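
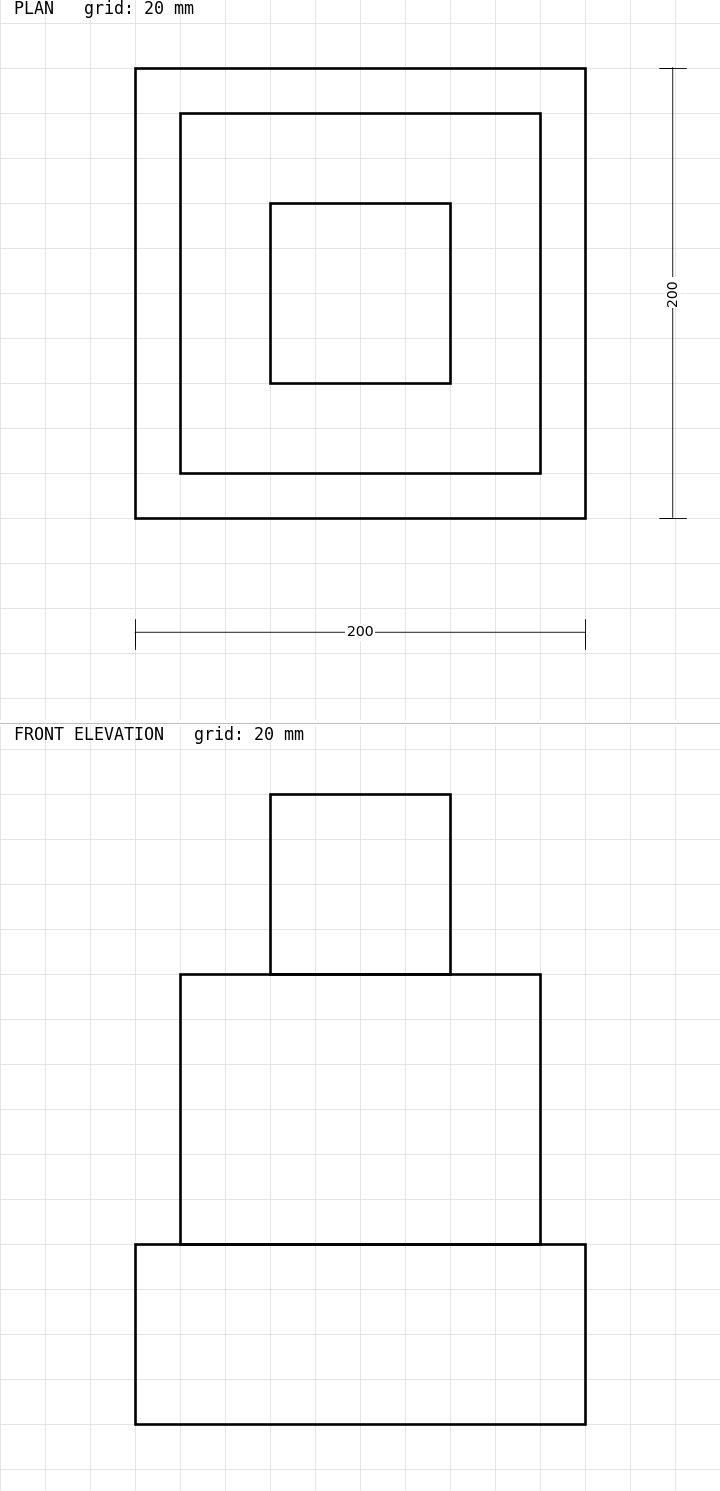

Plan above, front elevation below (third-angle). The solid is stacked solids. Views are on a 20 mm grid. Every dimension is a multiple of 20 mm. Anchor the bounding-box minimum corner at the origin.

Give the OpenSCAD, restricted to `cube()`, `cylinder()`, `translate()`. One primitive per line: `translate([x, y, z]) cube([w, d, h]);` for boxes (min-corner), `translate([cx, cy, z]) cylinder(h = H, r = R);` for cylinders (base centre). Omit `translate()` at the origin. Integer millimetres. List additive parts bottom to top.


cube([200, 200, 80]);
translate([20, 20, 80]) cube([160, 160, 120]);
translate([60, 60, 200]) cube([80, 80, 80]);


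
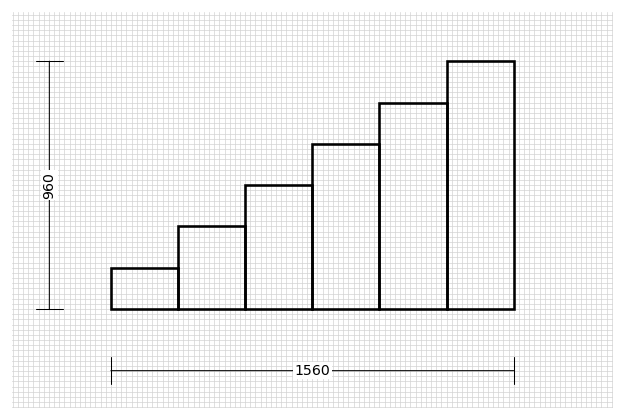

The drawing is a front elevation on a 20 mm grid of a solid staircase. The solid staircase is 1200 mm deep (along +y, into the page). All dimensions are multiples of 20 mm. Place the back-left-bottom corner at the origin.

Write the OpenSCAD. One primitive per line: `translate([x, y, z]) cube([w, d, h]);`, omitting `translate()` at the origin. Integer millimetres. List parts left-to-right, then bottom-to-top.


cube([260, 1200, 160]);
translate([260, 0, 0]) cube([260, 1200, 320]);
translate([520, 0, 0]) cube([260, 1200, 480]);
translate([780, 0, 0]) cube([260, 1200, 640]);
translate([1040, 0, 0]) cube([260, 1200, 800]);
translate([1300, 0, 0]) cube([260, 1200, 960]);


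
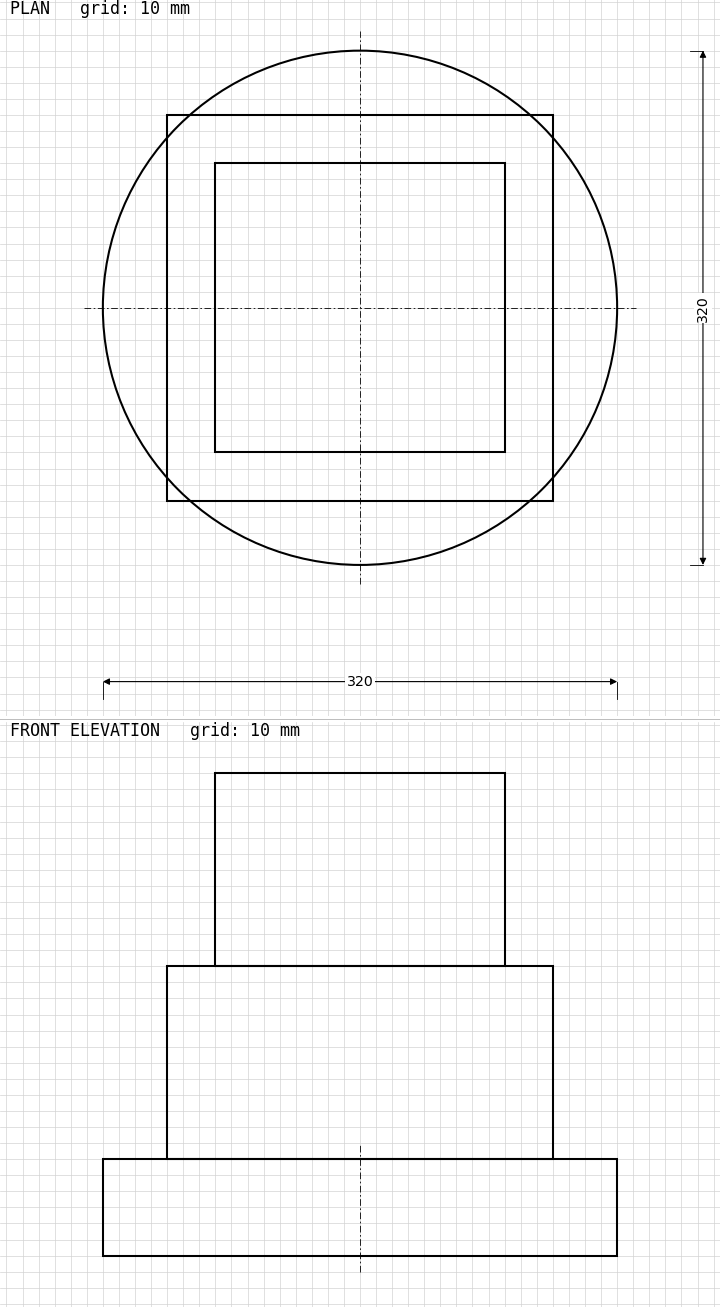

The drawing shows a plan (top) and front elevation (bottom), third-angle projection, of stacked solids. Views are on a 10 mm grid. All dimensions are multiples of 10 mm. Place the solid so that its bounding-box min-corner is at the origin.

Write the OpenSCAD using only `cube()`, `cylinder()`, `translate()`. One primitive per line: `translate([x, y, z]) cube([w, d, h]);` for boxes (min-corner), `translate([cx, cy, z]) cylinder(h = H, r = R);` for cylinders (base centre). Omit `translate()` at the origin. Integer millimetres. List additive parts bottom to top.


translate([160, 160, 0]) cylinder(h = 60, r = 160);
translate([40, 40, 60]) cube([240, 240, 120]);
translate([70, 70, 180]) cube([180, 180, 120]);


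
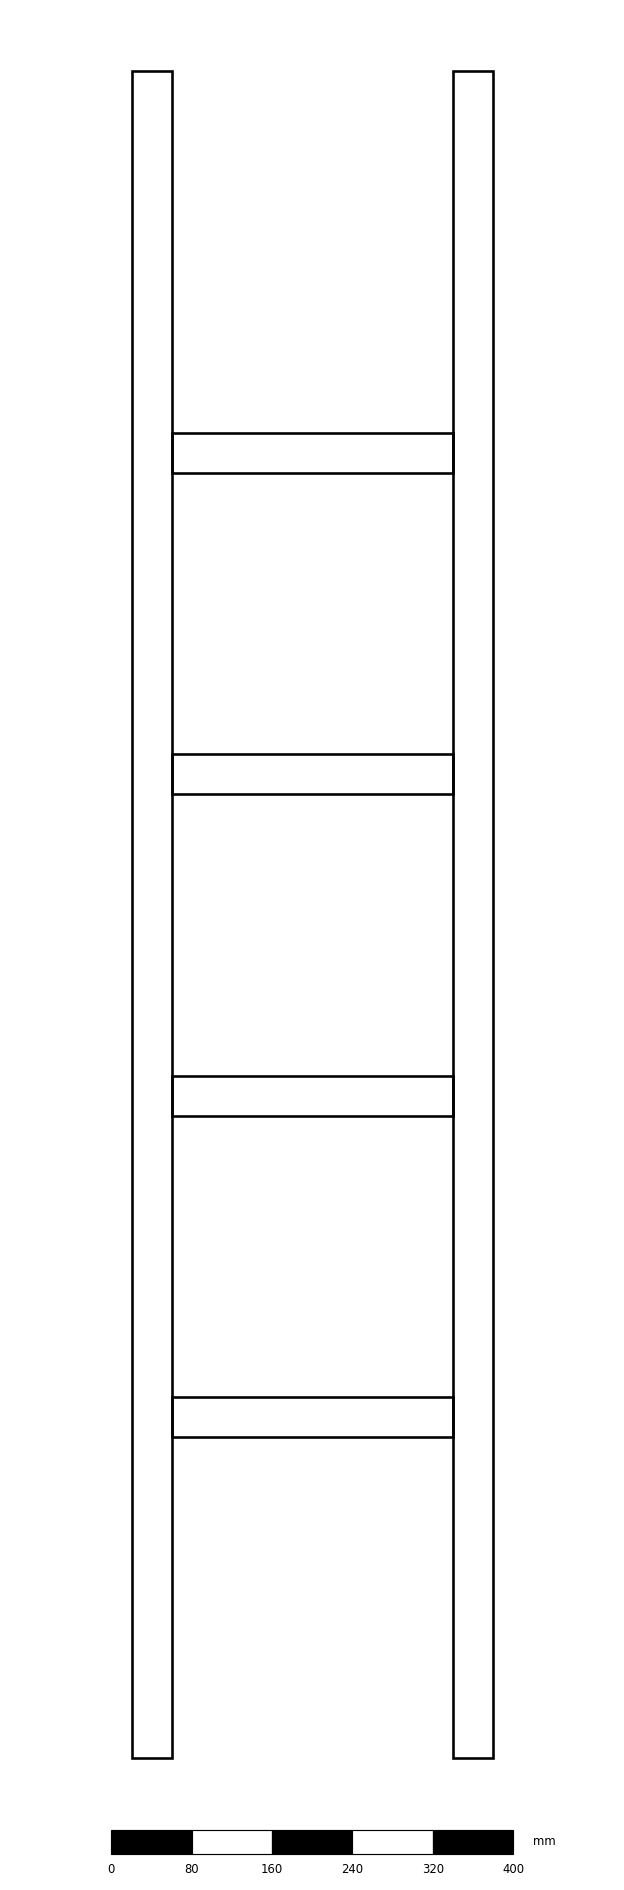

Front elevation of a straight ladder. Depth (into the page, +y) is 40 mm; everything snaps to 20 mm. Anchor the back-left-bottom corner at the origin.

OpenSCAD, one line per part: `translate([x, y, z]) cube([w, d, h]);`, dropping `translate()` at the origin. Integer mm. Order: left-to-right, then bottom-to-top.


cube([40, 40, 1680]);
translate([40, 0, 320]) cube([280, 40, 40]);
translate([40, 0, 640]) cube([280, 40, 40]);
translate([40, 0, 960]) cube([280, 40, 40]);
translate([40, 0, 1280]) cube([280, 40, 40]);
translate([320, 0, 0]) cube([40, 40, 1680]);


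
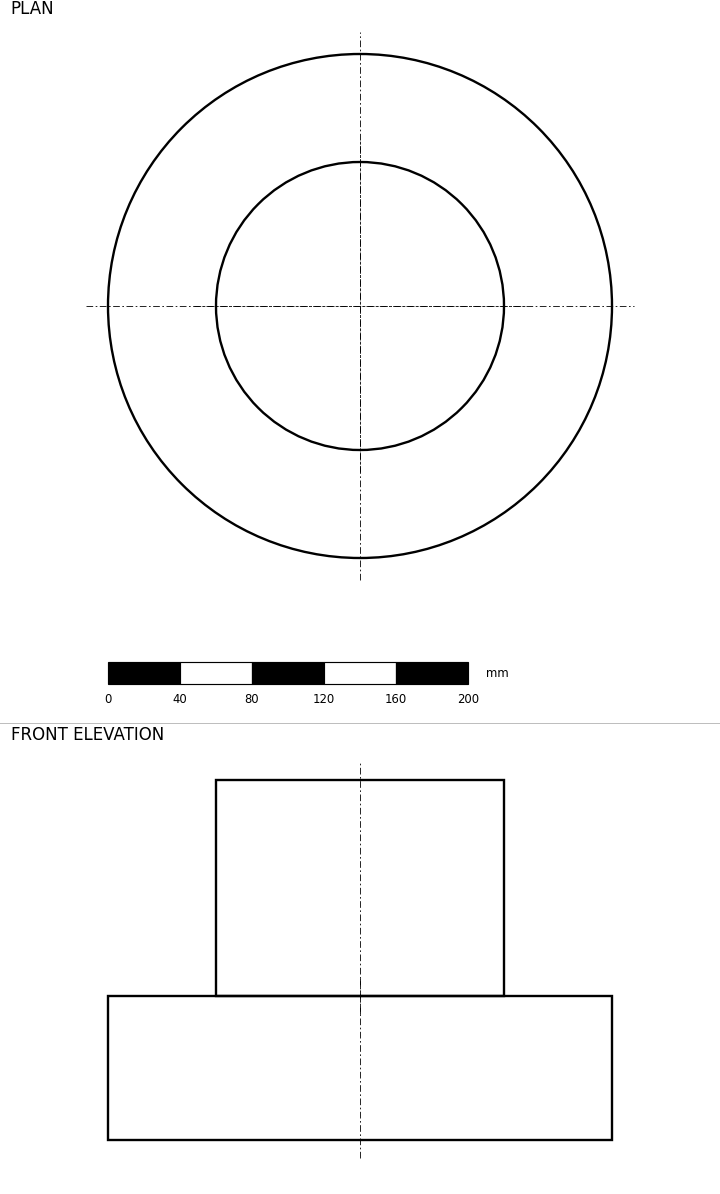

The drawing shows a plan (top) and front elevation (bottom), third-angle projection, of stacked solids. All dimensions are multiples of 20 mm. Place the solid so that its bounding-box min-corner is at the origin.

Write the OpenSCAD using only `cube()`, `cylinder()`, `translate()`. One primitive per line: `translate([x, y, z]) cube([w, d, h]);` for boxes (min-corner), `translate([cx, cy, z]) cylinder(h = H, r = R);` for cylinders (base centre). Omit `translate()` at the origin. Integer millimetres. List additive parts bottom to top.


translate([140, 140, 0]) cylinder(h = 80, r = 140);
translate([140, 140, 80]) cylinder(h = 120, r = 80);


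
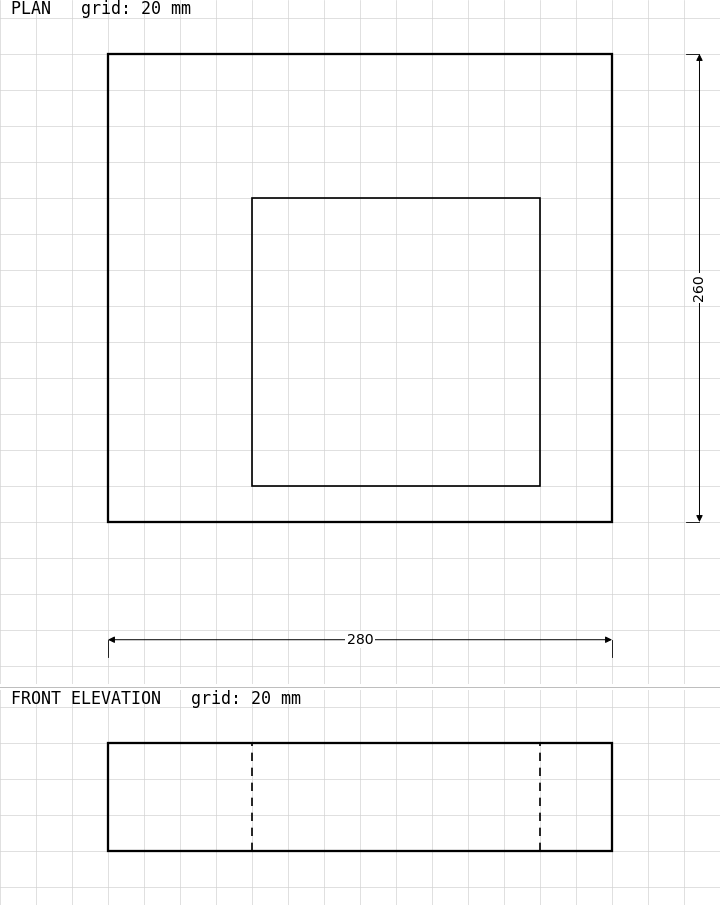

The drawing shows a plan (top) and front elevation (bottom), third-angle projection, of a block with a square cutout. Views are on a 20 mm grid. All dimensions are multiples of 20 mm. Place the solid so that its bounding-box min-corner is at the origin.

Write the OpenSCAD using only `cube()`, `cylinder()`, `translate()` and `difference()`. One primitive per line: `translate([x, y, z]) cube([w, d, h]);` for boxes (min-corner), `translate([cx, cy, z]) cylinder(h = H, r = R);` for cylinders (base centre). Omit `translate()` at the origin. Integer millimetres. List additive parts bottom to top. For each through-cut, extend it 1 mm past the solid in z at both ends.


difference() {
  cube([280, 260, 60]);
  translate([80, 20, -1]) cube([160, 160, 62]);
}


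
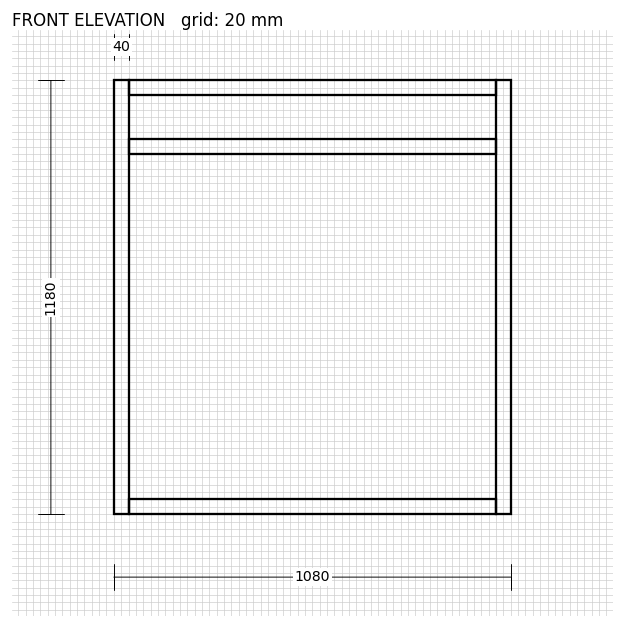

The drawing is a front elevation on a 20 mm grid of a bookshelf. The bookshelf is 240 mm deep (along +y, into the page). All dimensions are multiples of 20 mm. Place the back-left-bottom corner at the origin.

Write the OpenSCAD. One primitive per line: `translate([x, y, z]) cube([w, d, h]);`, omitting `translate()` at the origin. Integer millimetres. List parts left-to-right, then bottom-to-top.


cube([40, 240, 1180]);
translate([40, 0, 0]) cube([1000, 240, 40]);
translate([40, 0, 980]) cube([1000, 240, 40]);
translate([40, 0, 1140]) cube([1000, 240, 40]);
translate([1040, 0, 0]) cube([40, 240, 1180]);


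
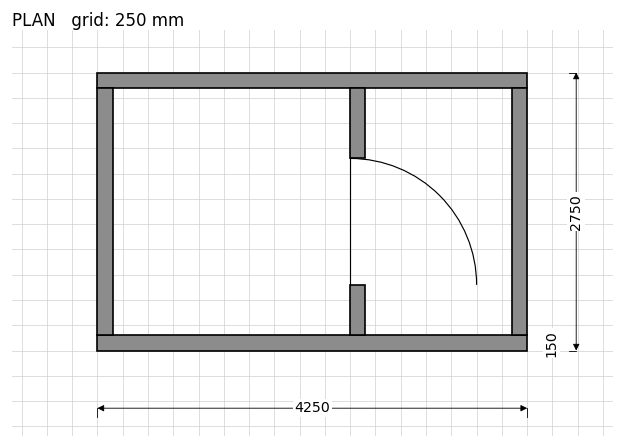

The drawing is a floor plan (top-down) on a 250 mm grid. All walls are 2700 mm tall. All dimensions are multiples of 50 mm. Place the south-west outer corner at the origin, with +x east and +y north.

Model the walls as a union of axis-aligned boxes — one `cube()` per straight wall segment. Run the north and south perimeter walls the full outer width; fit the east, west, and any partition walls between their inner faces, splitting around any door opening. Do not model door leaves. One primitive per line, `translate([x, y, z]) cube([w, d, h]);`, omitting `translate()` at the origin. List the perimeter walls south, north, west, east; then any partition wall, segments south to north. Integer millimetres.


cube([4250, 150, 2700]);
translate([0, 2600, 0]) cube([4250, 150, 2700]);
translate([0, 150, 0]) cube([150, 2450, 2700]);
translate([4100, 150, 0]) cube([150, 2450, 2700]);
translate([2500, 150, 0]) cube([150, 500, 2700]);
translate([2500, 1900, 0]) cube([150, 700, 2700]);


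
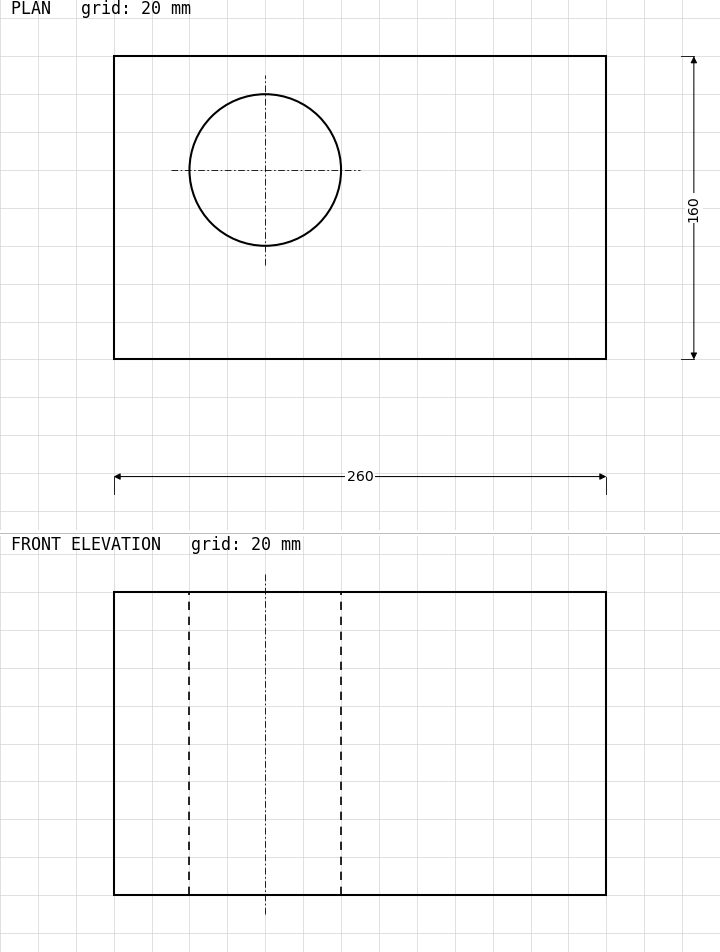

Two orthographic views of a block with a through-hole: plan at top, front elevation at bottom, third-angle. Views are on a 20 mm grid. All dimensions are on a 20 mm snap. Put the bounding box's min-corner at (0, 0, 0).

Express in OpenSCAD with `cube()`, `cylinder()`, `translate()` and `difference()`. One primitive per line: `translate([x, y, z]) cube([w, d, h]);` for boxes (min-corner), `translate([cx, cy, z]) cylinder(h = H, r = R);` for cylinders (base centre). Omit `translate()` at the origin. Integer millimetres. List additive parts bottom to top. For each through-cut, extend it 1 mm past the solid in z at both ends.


difference() {
  cube([260, 160, 160]);
  translate([80, 100, -1]) cylinder(h = 162, r = 40);
}


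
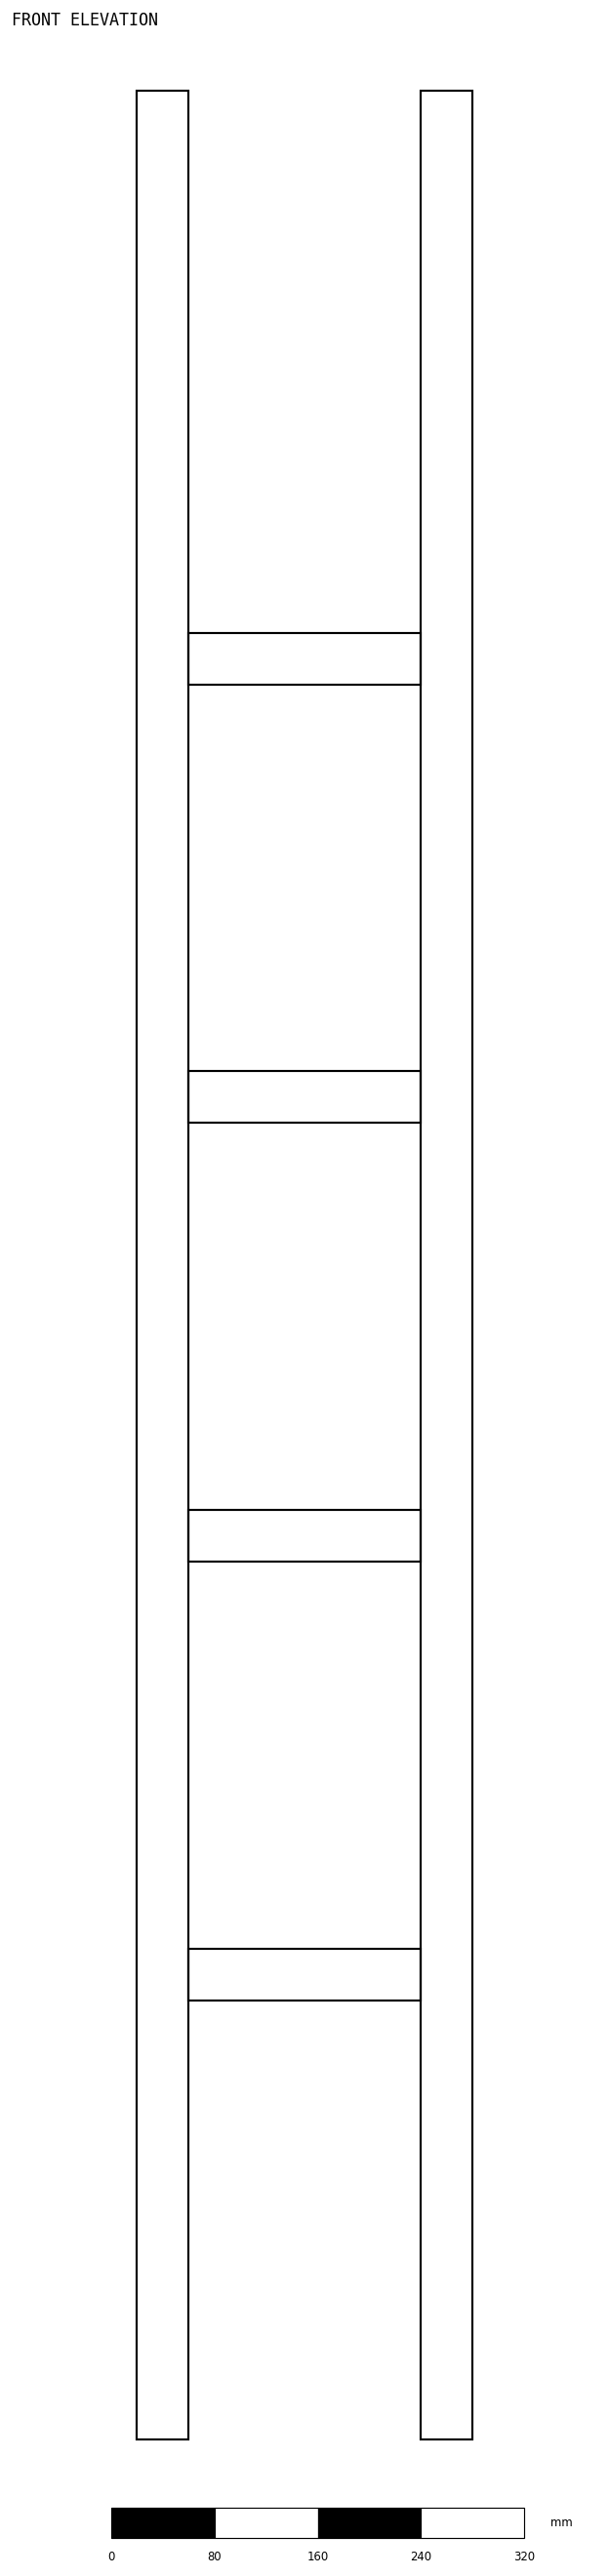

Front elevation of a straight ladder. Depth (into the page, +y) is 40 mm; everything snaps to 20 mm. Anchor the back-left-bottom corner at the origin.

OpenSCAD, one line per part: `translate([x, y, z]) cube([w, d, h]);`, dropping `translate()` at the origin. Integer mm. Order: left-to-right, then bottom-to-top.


cube([40, 40, 1820]);
translate([40, 0, 340]) cube([180, 40, 40]);
translate([40, 0, 680]) cube([180, 40, 40]);
translate([40, 0, 1020]) cube([180, 40, 40]);
translate([40, 0, 1360]) cube([180, 40, 40]);
translate([220, 0, 0]) cube([40, 40, 1820]);


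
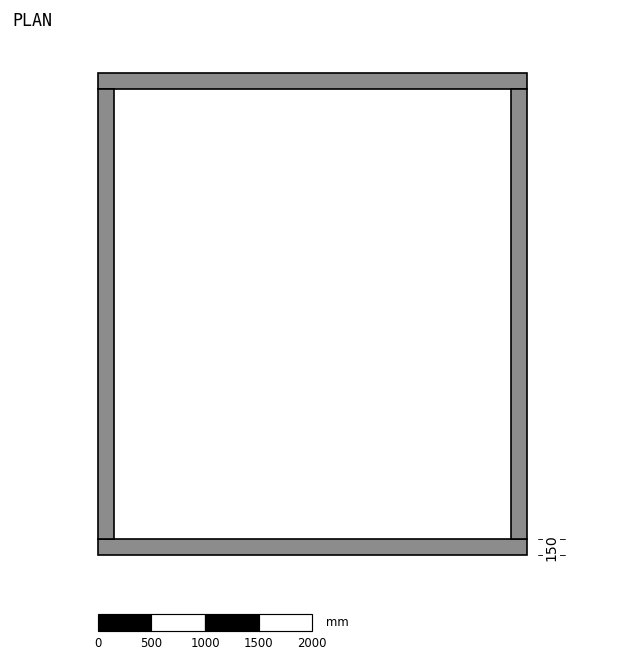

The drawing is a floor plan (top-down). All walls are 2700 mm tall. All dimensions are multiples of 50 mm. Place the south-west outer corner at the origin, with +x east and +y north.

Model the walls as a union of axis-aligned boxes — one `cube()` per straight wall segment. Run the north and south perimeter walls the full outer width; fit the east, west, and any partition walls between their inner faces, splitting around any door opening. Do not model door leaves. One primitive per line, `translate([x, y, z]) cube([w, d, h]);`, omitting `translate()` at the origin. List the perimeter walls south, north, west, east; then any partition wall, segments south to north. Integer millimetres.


cube([4000, 150, 2700]);
translate([0, 4350, 0]) cube([4000, 150, 2700]);
translate([0, 150, 0]) cube([150, 4200, 2700]);
translate([3850, 150, 0]) cube([150, 4200, 2700]);


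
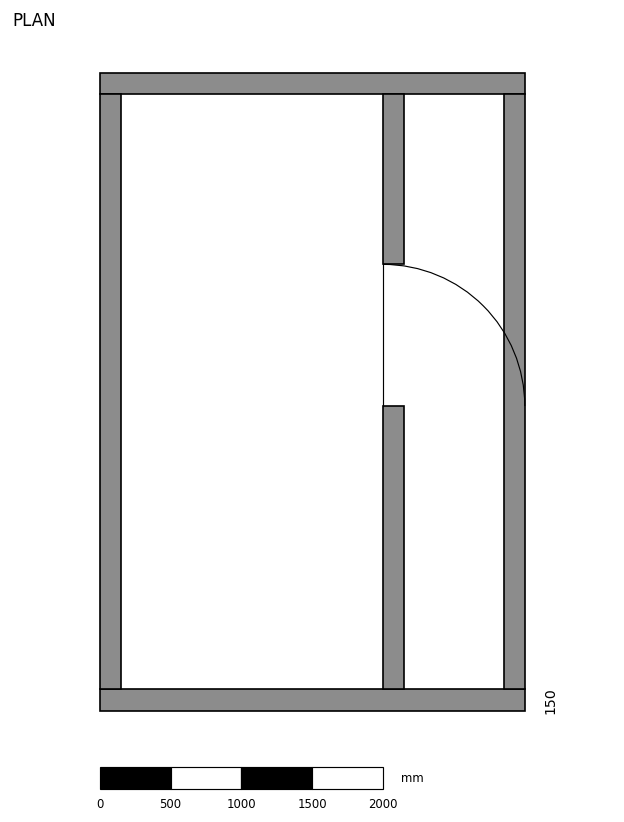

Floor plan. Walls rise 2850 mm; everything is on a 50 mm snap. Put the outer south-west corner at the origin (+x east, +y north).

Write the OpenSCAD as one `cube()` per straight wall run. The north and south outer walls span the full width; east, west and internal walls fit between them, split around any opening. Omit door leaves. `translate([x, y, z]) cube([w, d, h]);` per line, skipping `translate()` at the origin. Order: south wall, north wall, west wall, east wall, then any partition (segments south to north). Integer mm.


cube([3000, 150, 2850]);
translate([0, 4350, 0]) cube([3000, 150, 2850]);
translate([0, 150, 0]) cube([150, 4200, 2850]);
translate([2850, 150, 0]) cube([150, 4200, 2850]);
translate([2000, 150, 0]) cube([150, 2000, 2850]);
translate([2000, 3150, 0]) cube([150, 1200, 2850]);


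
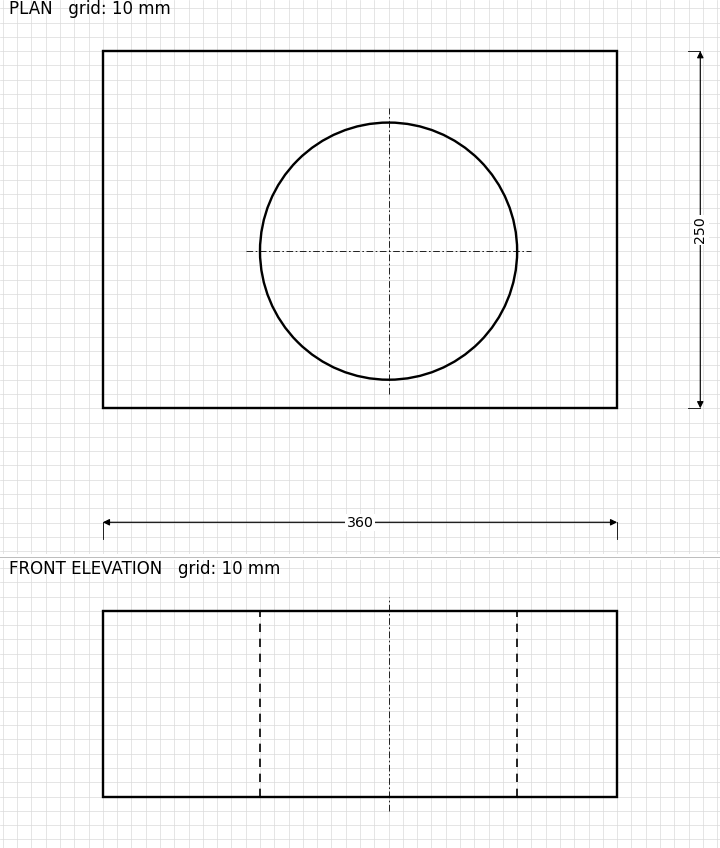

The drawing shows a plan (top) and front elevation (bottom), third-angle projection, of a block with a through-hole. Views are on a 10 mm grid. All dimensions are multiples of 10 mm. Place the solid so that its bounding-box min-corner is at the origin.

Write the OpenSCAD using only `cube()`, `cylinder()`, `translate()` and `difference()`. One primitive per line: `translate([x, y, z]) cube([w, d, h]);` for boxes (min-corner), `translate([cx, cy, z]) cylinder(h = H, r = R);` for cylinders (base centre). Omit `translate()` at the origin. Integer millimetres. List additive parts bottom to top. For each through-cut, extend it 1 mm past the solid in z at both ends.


difference() {
  cube([360, 250, 130]);
  translate([200, 110, -1]) cylinder(h = 132, r = 90);
}


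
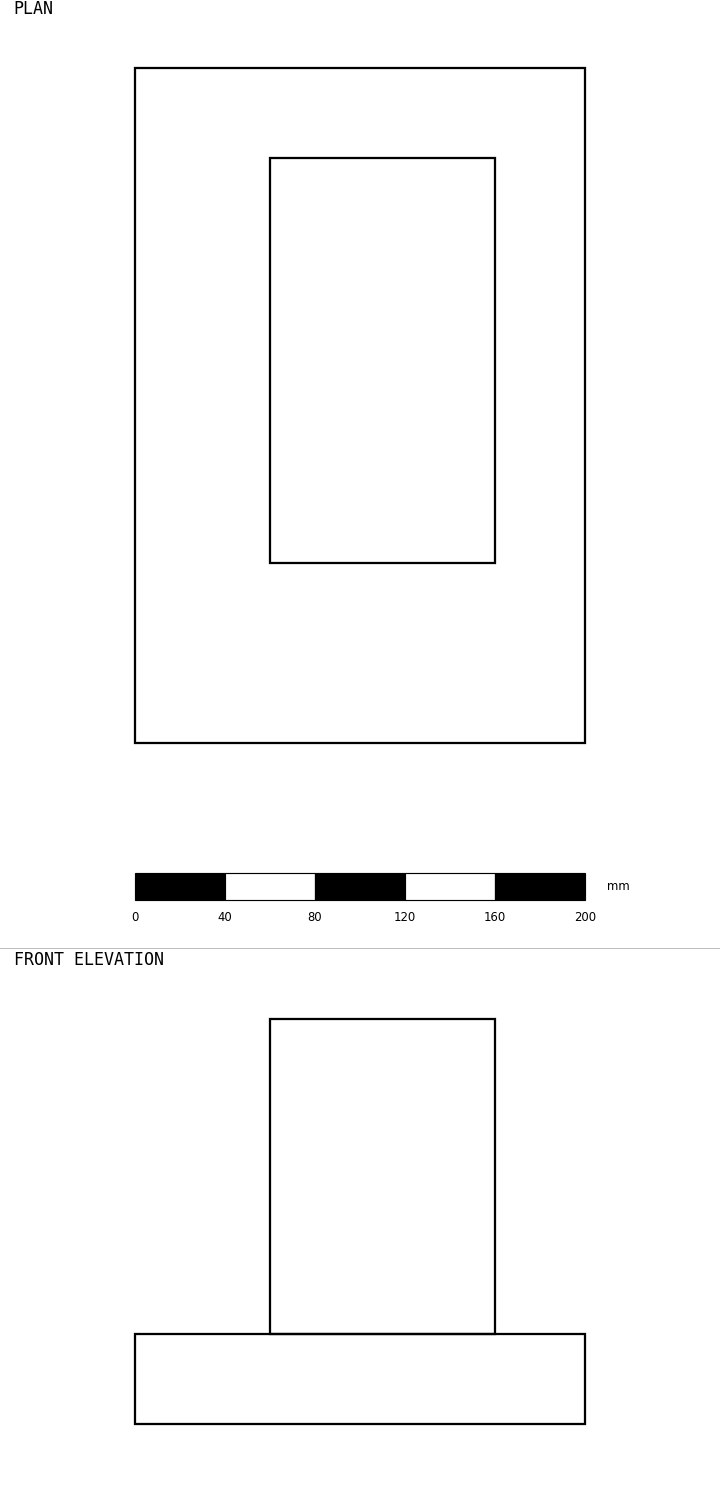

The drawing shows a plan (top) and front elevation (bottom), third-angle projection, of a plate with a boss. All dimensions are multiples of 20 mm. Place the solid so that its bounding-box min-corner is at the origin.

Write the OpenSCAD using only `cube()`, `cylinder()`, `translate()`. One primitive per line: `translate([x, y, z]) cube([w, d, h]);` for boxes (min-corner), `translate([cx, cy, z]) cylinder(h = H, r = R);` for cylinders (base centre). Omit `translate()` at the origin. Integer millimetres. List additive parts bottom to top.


cube([200, 300, 40]);
translate([60, 80, 40]) cube([100, 180, 140]);


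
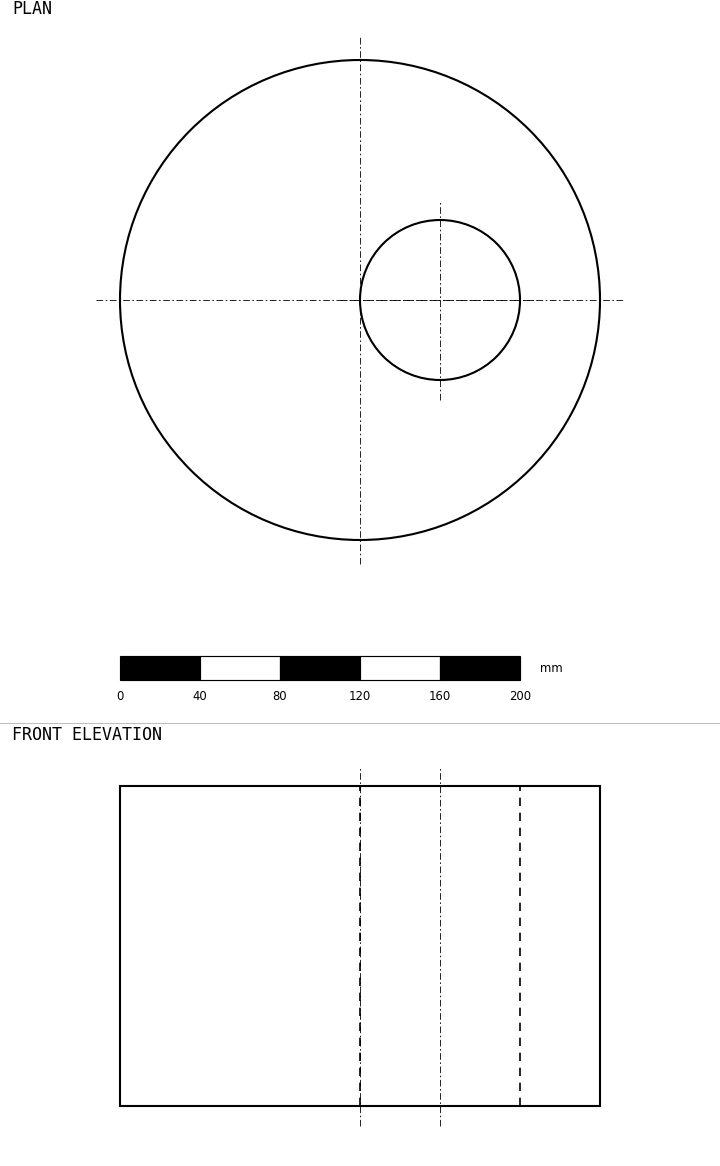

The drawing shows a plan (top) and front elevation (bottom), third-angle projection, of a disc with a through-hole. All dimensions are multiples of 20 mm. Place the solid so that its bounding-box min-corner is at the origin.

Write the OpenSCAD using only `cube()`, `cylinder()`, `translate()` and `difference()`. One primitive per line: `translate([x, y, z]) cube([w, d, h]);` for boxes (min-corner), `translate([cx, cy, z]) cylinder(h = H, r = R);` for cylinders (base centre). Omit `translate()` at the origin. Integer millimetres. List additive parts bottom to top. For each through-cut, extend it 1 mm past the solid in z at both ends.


difference() {
  translate([120, 120, 0]) cylinder(h = 160, r = 120);
  translate([160, 120, -1]) cylinder(h = 162, r = 40);
}


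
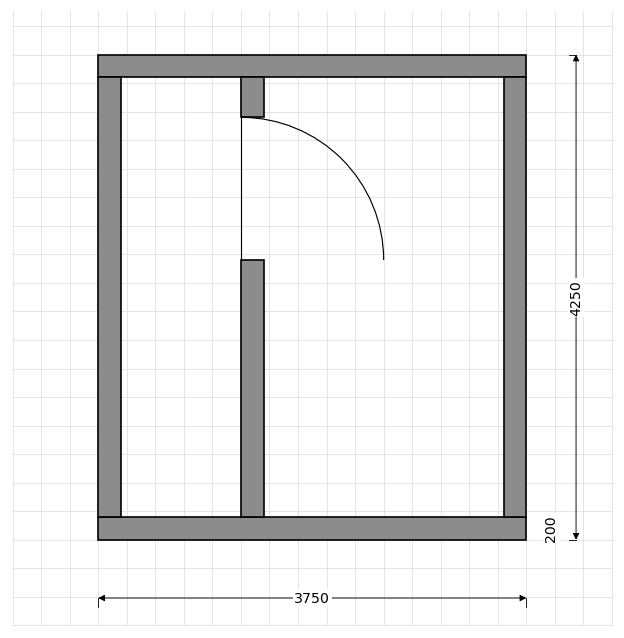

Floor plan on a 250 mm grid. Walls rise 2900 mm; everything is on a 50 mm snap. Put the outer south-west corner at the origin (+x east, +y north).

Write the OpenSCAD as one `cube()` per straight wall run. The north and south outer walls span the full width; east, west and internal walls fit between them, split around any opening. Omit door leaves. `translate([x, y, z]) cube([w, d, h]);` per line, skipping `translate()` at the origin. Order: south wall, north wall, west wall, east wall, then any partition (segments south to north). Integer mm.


cube([3750, 200, 2900]);
translate([0, 4050, 0]) cube([3750, 200, 2900]);
translate([0, 200, 0]) cube([200, 3850, 2900]);
translate([3550, 200, 0]) cube([200, 3850, 2900]);
translate([1250, 200, 0]) cube([200, 2250, 2900]);
translate([1250, 3700, 0]) cube([200, 350, 2900]);


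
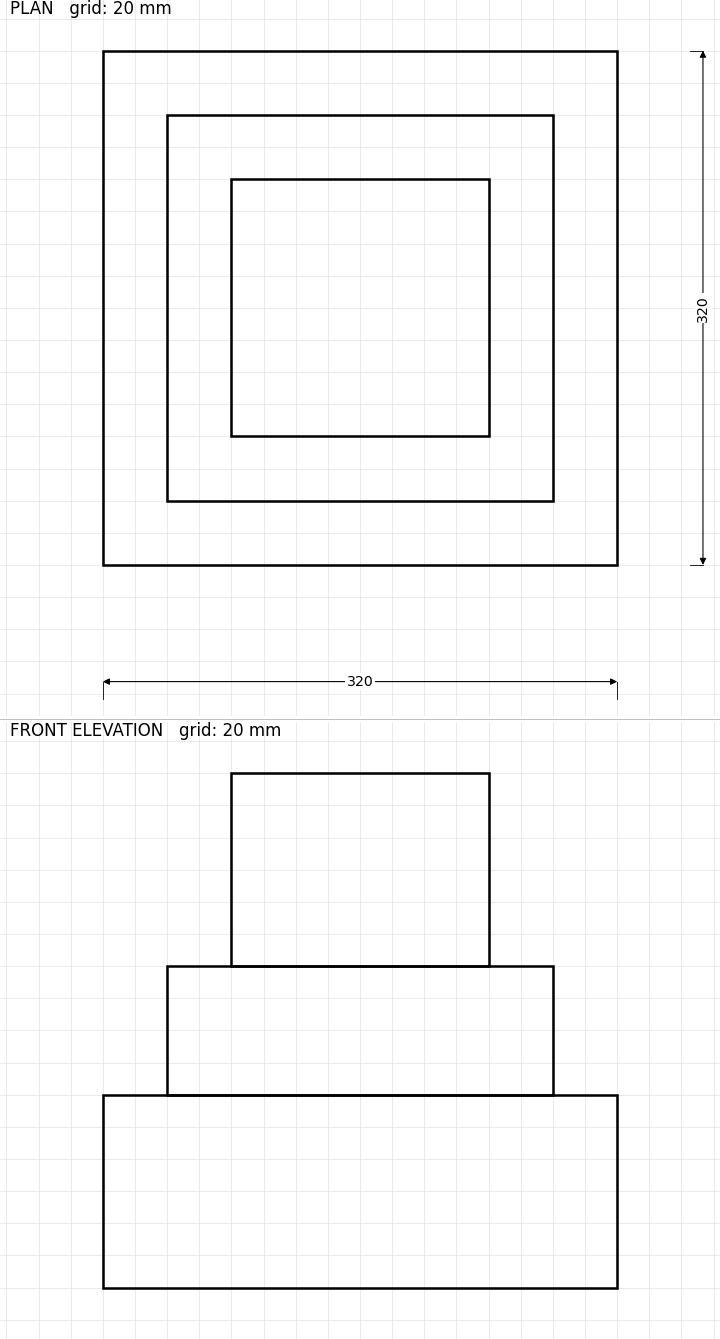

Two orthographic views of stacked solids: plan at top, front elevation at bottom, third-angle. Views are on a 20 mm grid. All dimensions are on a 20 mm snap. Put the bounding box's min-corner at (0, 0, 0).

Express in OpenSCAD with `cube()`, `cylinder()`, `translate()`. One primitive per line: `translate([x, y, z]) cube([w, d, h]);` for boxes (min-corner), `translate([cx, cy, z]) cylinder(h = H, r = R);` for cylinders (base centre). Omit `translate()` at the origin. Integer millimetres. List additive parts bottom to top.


cube([320, 320, 120]);
translate([40, 40, 120]) cube([240, 240, 80]);
translate([80, 80, 200]) cube([160, 160, 120]);


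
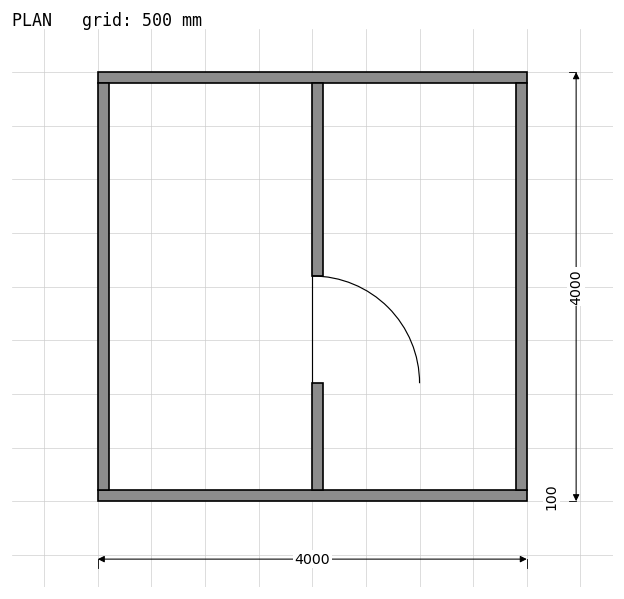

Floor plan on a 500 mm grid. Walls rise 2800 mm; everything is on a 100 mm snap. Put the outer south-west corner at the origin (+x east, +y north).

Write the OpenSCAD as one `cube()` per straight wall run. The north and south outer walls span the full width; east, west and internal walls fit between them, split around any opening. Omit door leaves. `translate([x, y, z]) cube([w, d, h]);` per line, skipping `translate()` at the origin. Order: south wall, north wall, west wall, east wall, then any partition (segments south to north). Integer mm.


cube([4000, 100, 2800]);
translate([0, 3900, 0]) cube([4000, 100, 2800]);
translate([0, 100, 0]) cube([100, 3800, 2800]);
translate([3900, 100, 0]) cube([100, 3800, 2800]);
translate([2000, 100, 0]) cube([100, 1000, 2800]);
translate([2000, 2100, 0]) cube([100, 1800, 2800]);


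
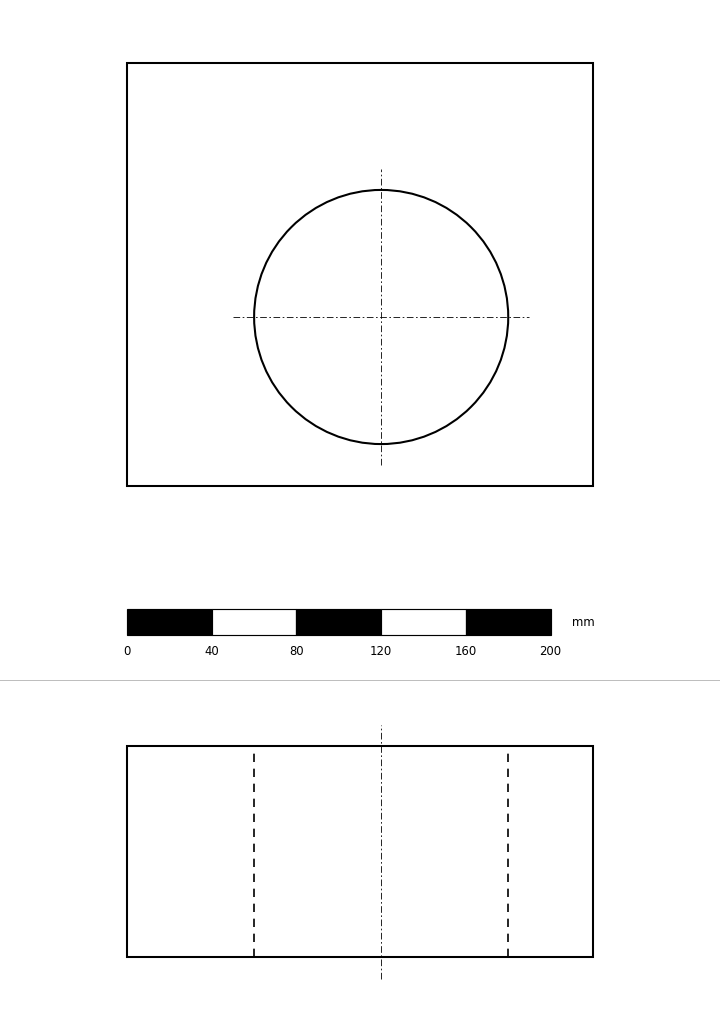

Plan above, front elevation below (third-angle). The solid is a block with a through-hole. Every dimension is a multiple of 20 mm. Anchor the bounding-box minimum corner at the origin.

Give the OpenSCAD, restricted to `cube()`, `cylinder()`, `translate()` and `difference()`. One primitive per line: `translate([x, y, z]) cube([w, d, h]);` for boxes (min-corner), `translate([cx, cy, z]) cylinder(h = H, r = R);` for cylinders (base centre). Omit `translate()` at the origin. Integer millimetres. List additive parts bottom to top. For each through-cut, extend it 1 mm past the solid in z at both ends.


difference() {
  cube([220, 200, 100]);
  translate([120, 80, -1]) cylinder(h = 102, r = 60);
}


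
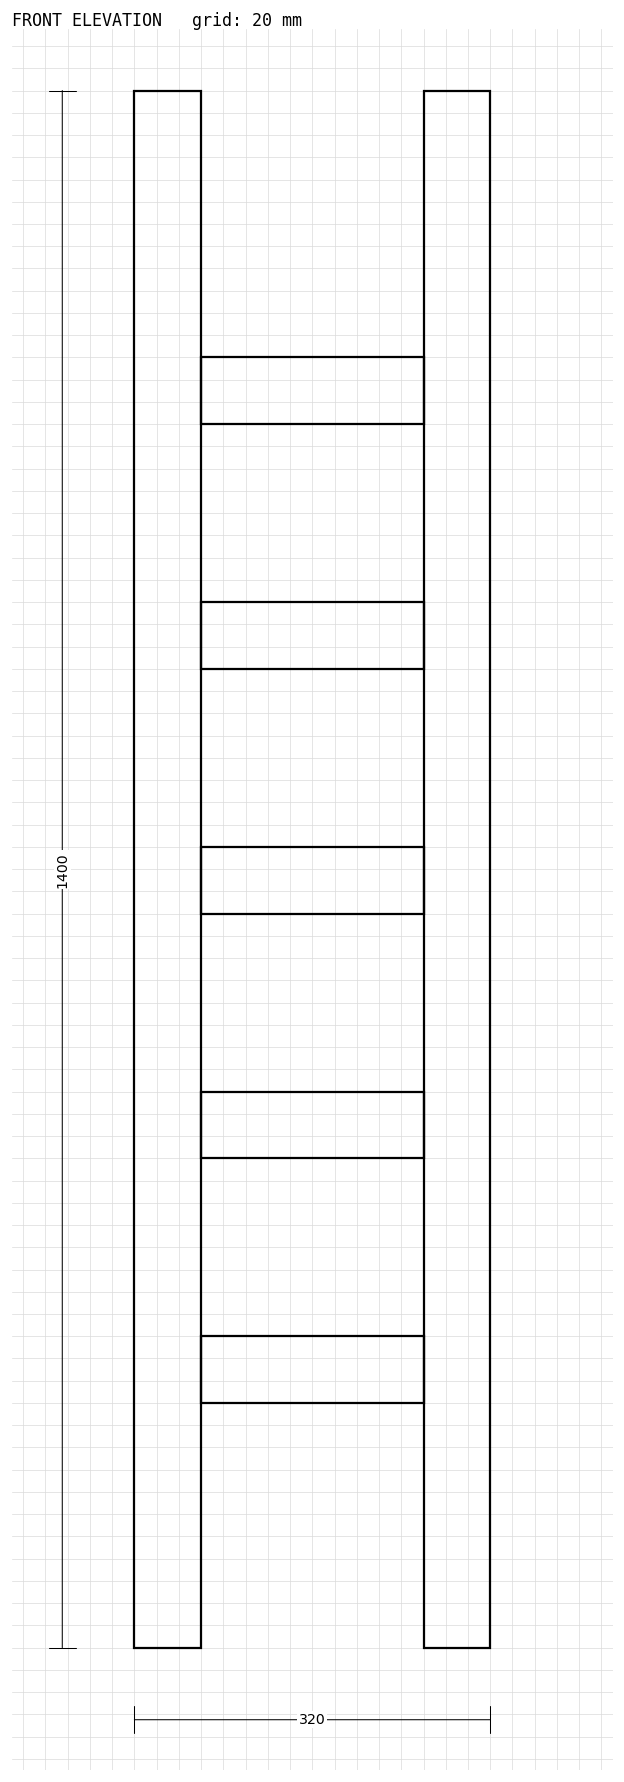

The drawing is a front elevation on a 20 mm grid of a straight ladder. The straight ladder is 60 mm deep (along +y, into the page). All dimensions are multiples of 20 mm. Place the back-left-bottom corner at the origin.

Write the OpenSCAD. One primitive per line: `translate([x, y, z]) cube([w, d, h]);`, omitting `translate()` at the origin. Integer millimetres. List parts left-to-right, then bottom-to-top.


cube([60, 60, 1400]);
translate([60, 0, 220]) cube([200, 60, 60]);
translate([60, 0, 440]) cube([200, 60, 60]);
translate([60, 0, 660]) cube([200, 60, 60]);
translate([60, 0, 880]) cube([200, 60, 60]);
translate([60, 0, 1100]) cube([200, 60, 60]);
translate([260, 0, 0]) cube([60, 60, 1400]);


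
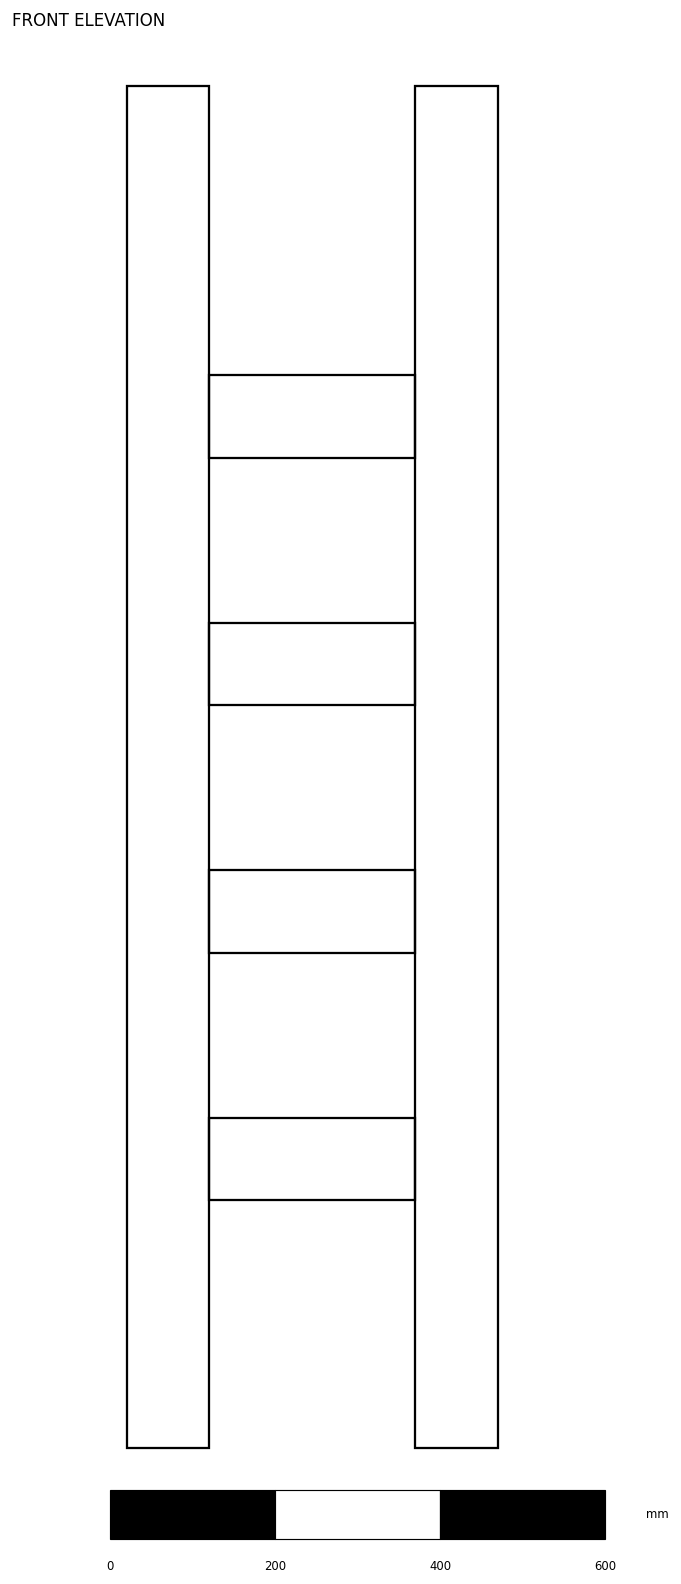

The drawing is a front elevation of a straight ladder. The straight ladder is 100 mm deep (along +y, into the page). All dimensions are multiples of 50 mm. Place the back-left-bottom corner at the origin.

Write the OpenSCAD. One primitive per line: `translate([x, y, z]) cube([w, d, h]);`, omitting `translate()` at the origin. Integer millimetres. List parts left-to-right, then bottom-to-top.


cube([100, 100, 1650]);
translate([100, 0, 300]) cube([250, 100, 100]);
translate([100, 0, 600]) cube([250, 100, 100]);
translate([100, 0, 900]) cube([250, 100, 100]);
translate([100, 0, 1200]) cube([250, 100, 100]);
translate([350, 0, 0]) cube([100, 100, 1650]);


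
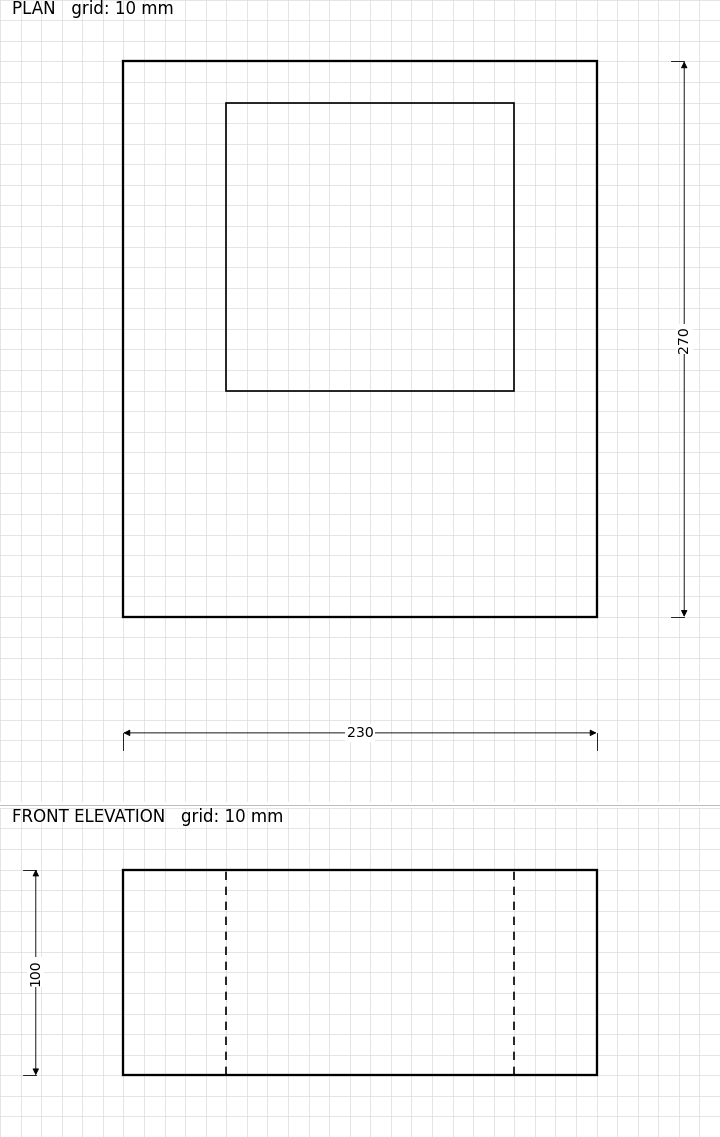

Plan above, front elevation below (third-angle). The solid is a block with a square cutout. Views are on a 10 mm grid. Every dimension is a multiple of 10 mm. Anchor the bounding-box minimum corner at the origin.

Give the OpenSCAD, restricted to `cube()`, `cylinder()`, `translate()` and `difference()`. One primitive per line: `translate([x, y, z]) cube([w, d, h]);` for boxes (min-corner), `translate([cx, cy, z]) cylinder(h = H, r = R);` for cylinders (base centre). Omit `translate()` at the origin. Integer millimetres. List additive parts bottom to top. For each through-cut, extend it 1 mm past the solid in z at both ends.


difference() {
  cube([230, 270, 100]);
  translate([50, 110, -1]) cube([140, 140, 102]);
}


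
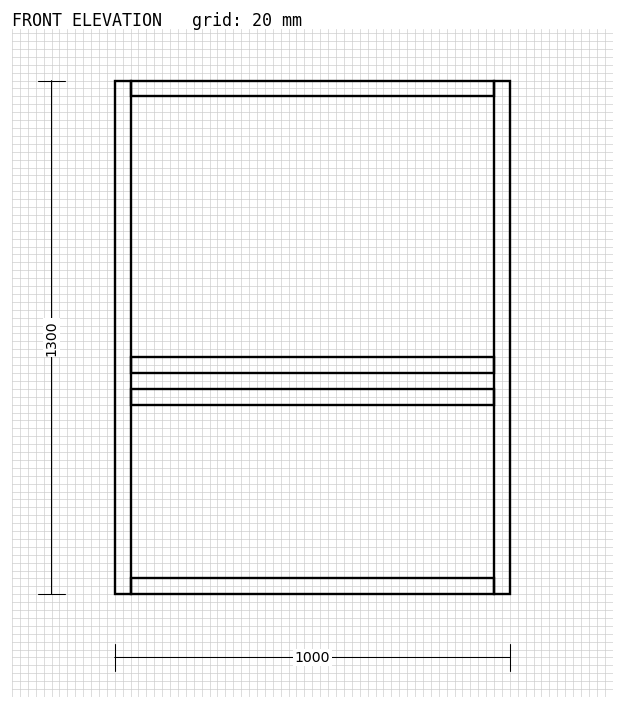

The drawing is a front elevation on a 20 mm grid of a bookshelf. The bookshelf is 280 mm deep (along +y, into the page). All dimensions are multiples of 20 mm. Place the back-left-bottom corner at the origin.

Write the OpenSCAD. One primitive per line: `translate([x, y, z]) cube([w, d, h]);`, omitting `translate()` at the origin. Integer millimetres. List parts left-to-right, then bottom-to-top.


cube([40, 280, 1300]);
translate([40, 0, 0]) cube([920, 280, 40]);
translate([40, 0, 480]) cube([920, 280, 40]);
translate([40, 0, 560]) cube([920, 280, 40]);
translate([40, 0, 1260]) cube([920, 280, 40]);
translate([960, 0, 0]) cube([40, 280, 1300]);


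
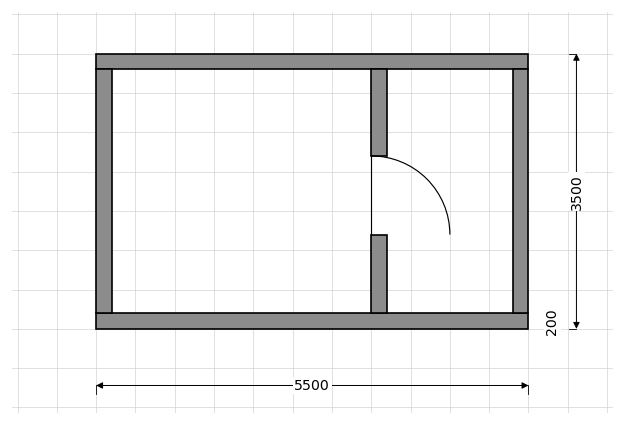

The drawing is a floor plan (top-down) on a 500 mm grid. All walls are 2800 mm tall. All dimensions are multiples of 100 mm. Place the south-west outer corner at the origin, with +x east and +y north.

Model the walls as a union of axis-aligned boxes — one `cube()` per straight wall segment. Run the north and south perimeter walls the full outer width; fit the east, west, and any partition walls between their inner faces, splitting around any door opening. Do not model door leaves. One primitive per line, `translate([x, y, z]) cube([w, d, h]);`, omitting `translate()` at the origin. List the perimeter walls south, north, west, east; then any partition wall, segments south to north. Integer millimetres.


cube([5500, 200, 2800]);
translate([0, 3300, 0]) cube([5500, 200, 2800]);
translate([0, 200, 0]) cube([200, 3100, 2800]);
translate([5300, 200, 0]) cube([200, 3100, 2800]);
translate([3500, 200, 0]) cube([200, 1000, 2800]);
translate([3500, 2200, 0]) cube([200, 1100, 2800]);


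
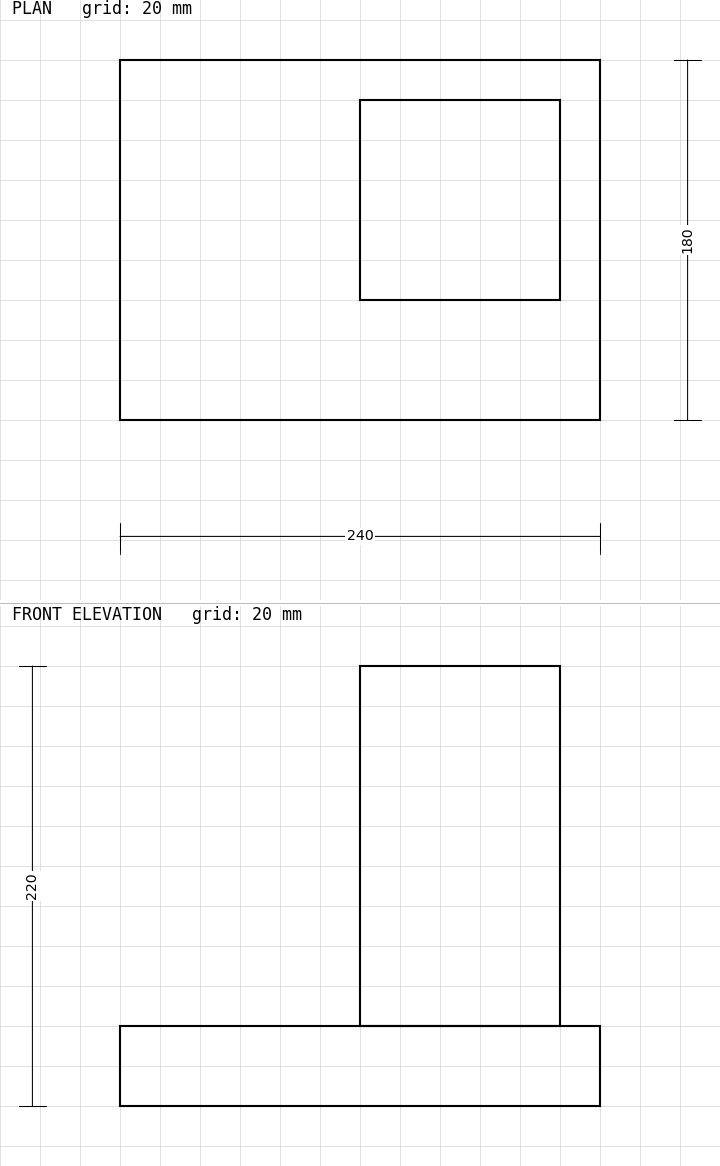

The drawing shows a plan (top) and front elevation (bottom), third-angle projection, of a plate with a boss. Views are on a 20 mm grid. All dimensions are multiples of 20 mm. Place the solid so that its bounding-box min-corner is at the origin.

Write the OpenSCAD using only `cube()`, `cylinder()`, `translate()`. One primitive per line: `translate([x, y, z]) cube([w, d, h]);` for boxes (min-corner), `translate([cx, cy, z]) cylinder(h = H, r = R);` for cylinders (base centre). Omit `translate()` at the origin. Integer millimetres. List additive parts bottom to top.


cube([240, 180, 40]);
translate([120, 60, 40]) cube([100, 100, 180]);


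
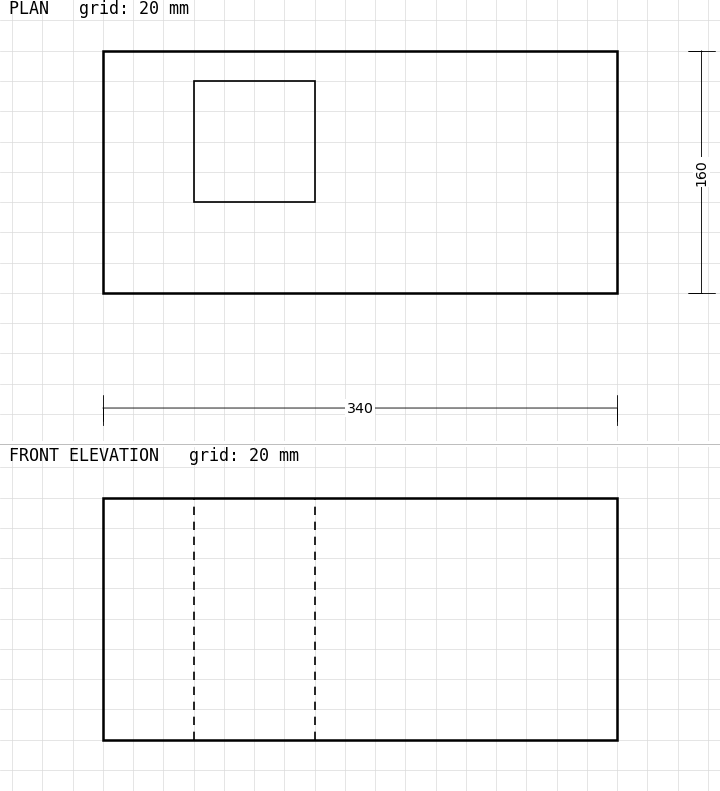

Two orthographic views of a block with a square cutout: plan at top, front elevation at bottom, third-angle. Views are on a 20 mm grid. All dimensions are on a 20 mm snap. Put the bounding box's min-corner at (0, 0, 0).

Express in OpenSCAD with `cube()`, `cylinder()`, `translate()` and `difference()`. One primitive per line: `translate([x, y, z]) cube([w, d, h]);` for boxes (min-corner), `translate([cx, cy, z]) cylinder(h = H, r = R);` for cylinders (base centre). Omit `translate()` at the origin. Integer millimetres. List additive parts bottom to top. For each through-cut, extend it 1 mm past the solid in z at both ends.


difference() {
  cube([340, 160, 160]);
  translate([60, 60, -1]) cube([80, 80, 162]);
}


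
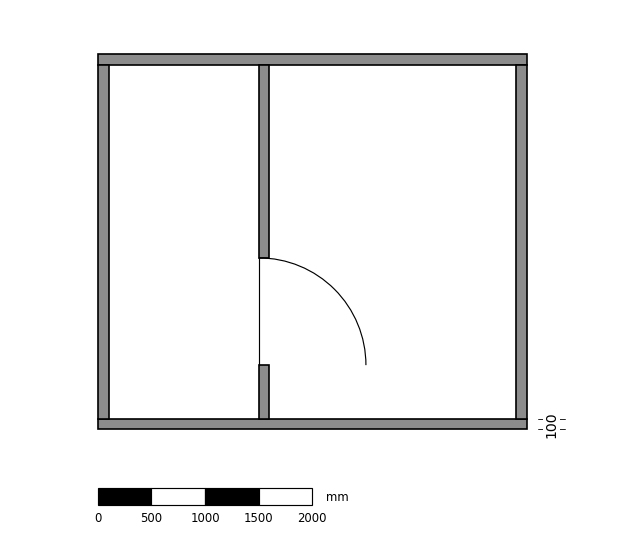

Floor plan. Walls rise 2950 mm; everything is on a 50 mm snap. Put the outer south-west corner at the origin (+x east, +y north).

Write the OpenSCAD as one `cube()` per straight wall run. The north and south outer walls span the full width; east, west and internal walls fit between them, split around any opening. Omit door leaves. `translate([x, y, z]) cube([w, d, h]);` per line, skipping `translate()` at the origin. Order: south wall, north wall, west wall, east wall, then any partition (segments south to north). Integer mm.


cube([4000, 100, 2950]);
translate([0, 3400, 0]) cube([4000, 100, 2950]);
translate([0, 100, 0]) cube([100, 3300, 2950]);
translate([3900, 100, 0]) cube([100, 3300, 2950]);
translate([1500, 100, 0]) cube([100, 500, 2950]);
translate([1500, 1600, 0]) cube([100, 1800, 2950]);


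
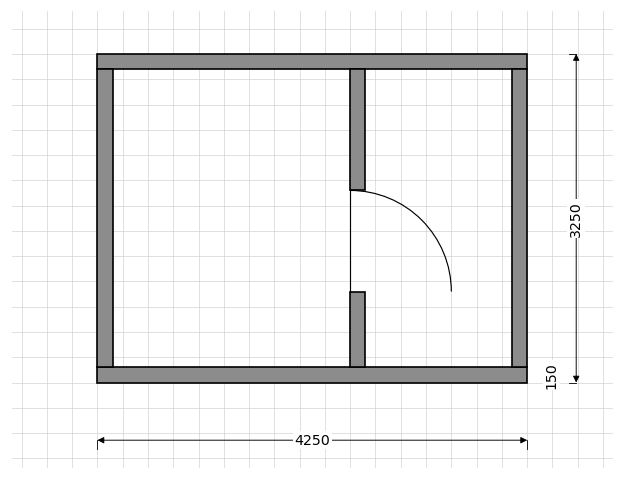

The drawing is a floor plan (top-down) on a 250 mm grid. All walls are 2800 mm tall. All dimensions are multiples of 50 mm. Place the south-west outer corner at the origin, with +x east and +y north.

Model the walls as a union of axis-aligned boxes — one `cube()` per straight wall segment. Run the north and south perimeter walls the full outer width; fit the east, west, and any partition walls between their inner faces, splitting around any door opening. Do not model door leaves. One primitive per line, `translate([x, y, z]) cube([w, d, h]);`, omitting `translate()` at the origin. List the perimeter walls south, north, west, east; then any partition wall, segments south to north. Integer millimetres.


cube([4250, 150, 2800]);
translate([0, 3100, 0]) cube([4250, 150, 2800]);
translate([0, 150, 0]) cube([150, 2950, 2800]);
translate([4100, 150, 0]) cube([150, 2950, 2800]);
translate([2500, 150, 0]) cube([150, 750, 2800]);
translate([2500, 1900, 0]) cube([150, 1200, 2800]);


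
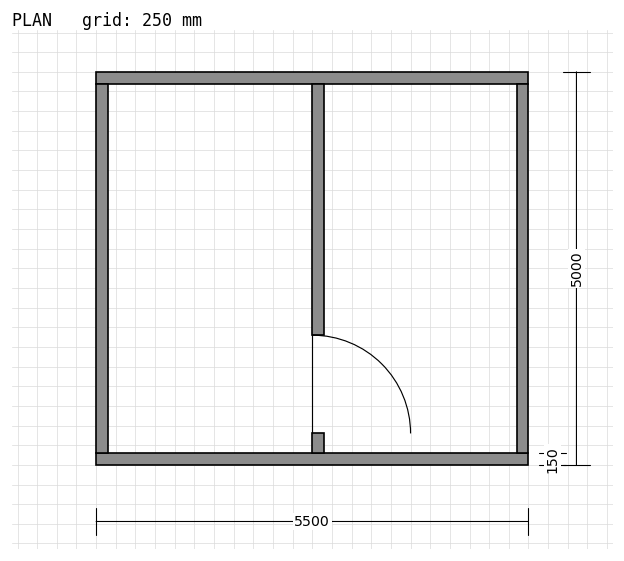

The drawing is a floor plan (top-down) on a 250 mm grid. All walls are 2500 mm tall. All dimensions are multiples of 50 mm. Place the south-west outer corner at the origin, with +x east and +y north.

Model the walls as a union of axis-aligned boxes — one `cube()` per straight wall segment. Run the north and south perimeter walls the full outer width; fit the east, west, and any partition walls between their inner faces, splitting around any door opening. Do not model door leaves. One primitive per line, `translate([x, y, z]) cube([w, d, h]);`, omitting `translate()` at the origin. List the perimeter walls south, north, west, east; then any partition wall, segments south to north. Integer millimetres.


cube([5500, 150, 2500]);
translate([0, 4850, 0]) cube([5500, 150, 2500]);
translate([0, 150, 0]) cube([150, 4700, 2500]);
translate([5350, 150, 0]) cube([150, 4700, 2500]);
translate([2750, 150, 0]) cube([150, 250, 2500]);
translate([2750, 1650, 0]) cube([150, 3200, 2500]);


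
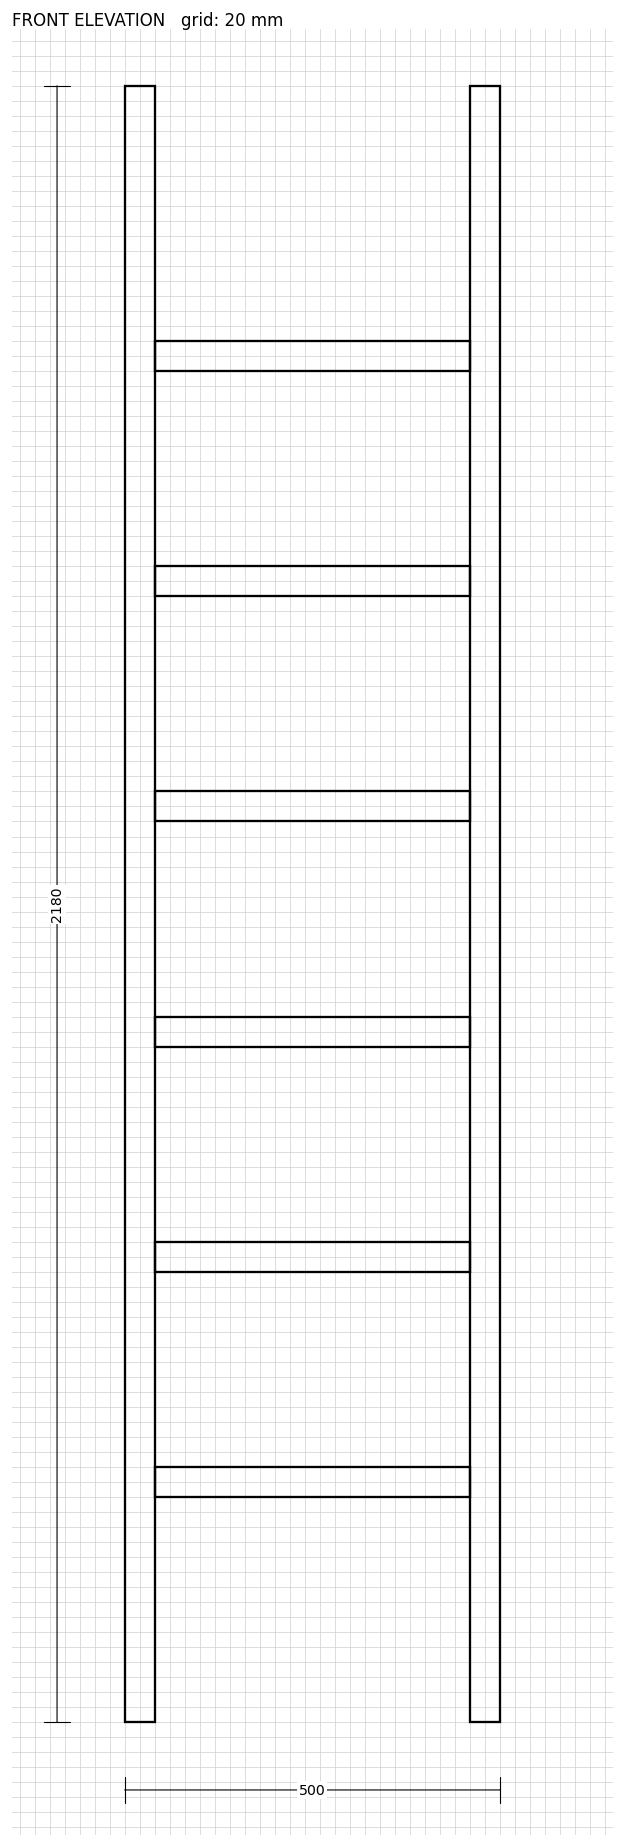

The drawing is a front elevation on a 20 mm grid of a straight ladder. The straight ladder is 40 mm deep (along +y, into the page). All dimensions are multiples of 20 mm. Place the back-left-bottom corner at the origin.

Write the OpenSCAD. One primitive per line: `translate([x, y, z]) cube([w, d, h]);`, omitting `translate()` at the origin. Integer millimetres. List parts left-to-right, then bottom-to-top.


cube([40, 40, 2180]);
translate([40, 0, 300]) cube([420, 40, 40]);
translate([40, 0, 600]) cube([420, 40, 40]);
translate([40, 0, 900]) cube([420, 40, 40]);
translate([40, 0, 1200]) cube([420, 40, 40]);
translate([40, 0, 1500]) cube([420, 40, 40]);
translate([40, 0, 1800]) cube([420, 40, 40]);
translate([460, 0, 0]) cube([40, 40, 2180]);


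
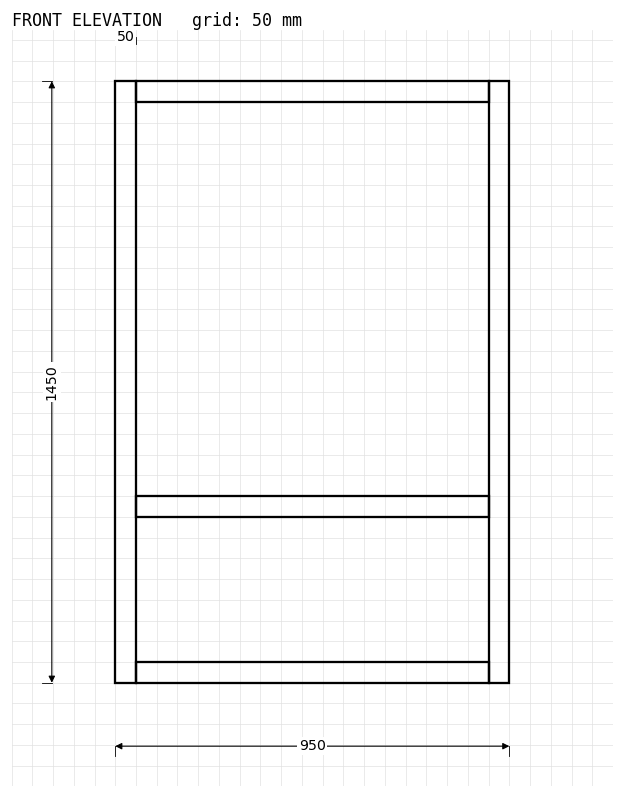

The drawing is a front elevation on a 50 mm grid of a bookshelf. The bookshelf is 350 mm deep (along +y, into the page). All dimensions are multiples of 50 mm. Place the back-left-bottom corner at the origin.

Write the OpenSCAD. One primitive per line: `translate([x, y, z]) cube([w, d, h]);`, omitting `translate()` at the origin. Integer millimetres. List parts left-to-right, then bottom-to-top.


cube([50, 350, 1450]);
translate([50, 0, 0]) cube([850, 350, 50]);
translate([50, 0, 400]) cube([850, 350, 50]);
translate([50, 0, 1400]) cube([850, 350, 50]);
translate([900, 0, 0]) cube([50, 350, 1450]);


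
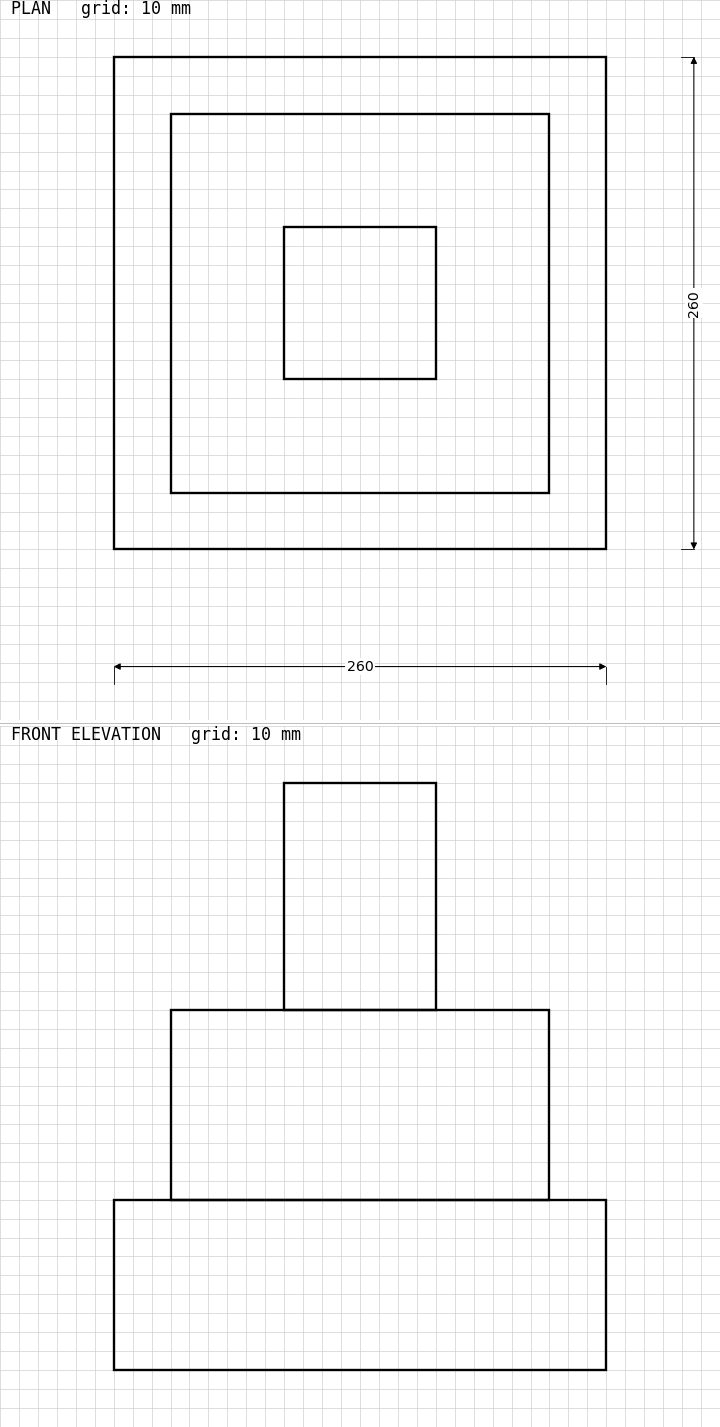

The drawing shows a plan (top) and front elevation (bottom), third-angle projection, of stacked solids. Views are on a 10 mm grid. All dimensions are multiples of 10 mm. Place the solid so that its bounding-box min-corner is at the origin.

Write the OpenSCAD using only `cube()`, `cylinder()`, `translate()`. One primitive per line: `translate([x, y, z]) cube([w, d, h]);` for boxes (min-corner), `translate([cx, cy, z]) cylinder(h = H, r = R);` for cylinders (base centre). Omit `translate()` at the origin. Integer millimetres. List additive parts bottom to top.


cube([260, 260, 90]);
translate([30, 30, 90]) cube([200, 200, 100]);
translate([90, 90, 190]) cube([80, 80, 120]);
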